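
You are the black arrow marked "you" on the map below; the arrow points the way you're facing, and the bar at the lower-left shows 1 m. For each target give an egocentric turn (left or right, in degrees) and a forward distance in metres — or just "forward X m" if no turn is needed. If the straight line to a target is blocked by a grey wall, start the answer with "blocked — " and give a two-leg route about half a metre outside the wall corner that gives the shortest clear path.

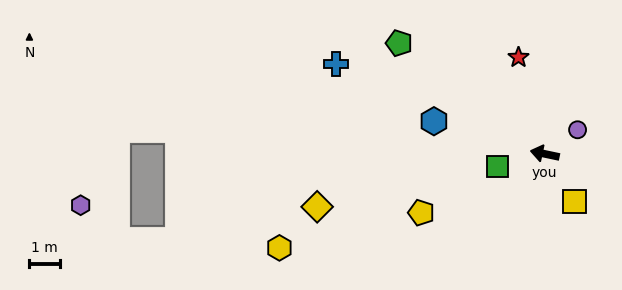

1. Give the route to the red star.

turn right 63°, forward 3.3 m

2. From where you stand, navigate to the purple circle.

turn right 132°, forward 1.3 m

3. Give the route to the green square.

turn left 27°, forward 1.6 m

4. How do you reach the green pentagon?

turn right 25°, forward 6.0 m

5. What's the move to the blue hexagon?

turn right 5°, forward 3.8 m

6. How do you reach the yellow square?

turn left 134°, forward 1.9 m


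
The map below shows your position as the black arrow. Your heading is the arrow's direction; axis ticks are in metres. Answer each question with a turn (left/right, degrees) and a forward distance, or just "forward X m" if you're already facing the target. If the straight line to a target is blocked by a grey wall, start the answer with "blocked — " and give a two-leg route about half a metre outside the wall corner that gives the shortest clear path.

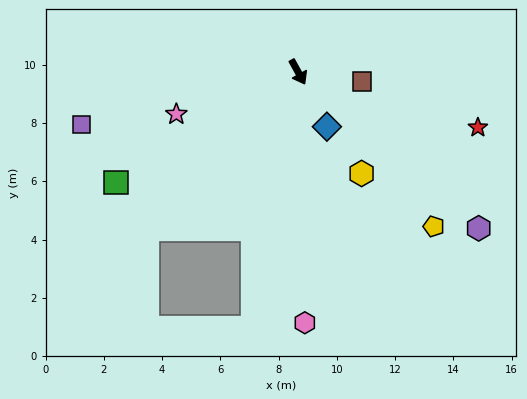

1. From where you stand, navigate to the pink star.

turn right 100°, forward 4.4 m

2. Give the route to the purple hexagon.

turn left 20°, forward 8.2 m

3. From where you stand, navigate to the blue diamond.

forward 2.1 m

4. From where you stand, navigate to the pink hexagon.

turn right 27°, forward 8.6 m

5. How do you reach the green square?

turn right 88°, forward 7.3 m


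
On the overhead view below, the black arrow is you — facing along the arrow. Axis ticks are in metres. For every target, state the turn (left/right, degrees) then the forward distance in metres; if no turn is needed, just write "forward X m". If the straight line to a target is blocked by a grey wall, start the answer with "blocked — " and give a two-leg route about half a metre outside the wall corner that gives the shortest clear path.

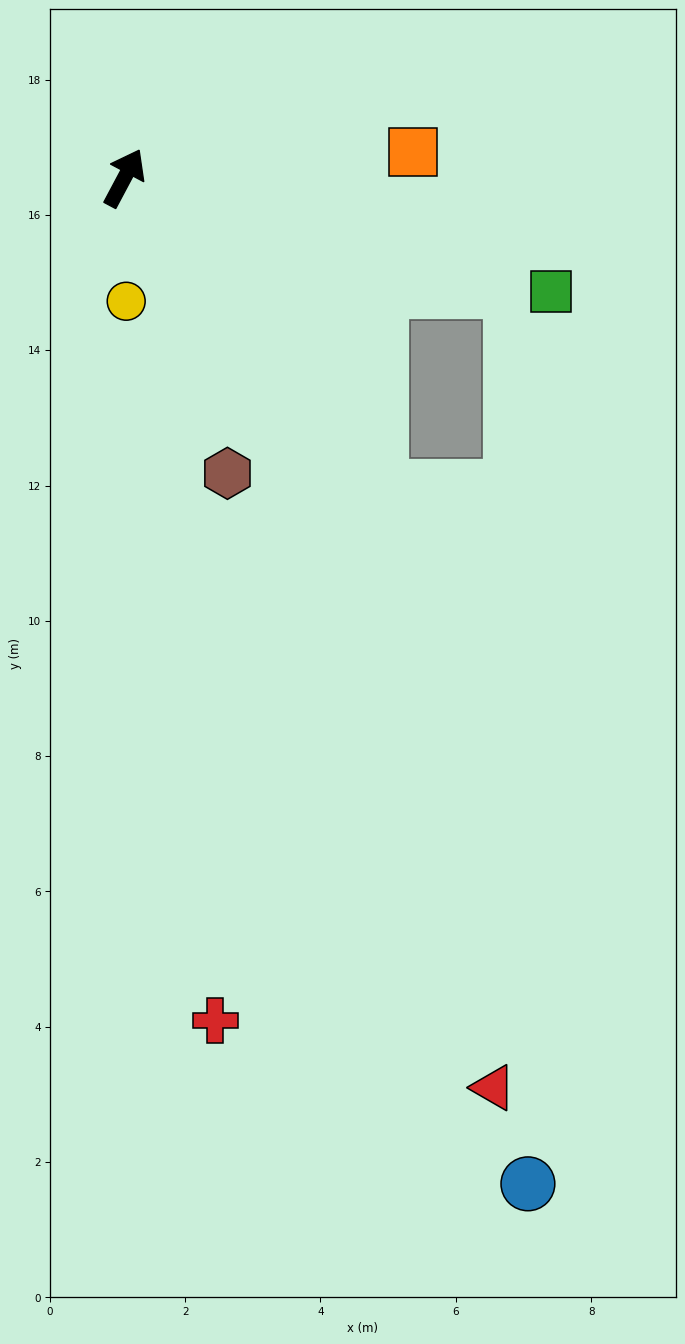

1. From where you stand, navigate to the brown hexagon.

turn right 133°, forward 4.6 m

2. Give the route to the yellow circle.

turn right 151°, forward 1.8 m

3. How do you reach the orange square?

turn right 57°, forward 4.3 m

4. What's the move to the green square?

turn right 77°, forward 6.5 m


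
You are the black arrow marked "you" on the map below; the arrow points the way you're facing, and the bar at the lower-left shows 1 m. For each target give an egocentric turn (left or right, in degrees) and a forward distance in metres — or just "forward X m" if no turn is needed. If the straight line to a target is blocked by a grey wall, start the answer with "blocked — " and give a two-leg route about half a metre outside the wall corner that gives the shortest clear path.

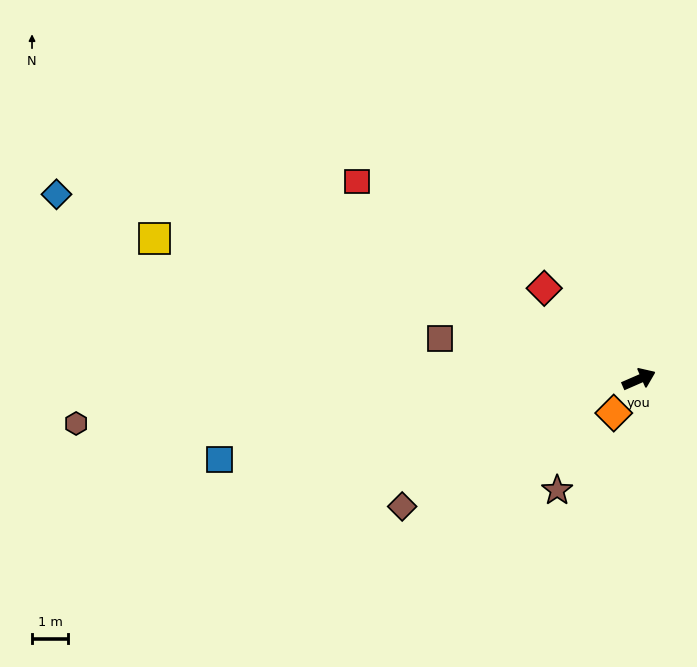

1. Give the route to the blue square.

turn left 167°, forward 11.8 m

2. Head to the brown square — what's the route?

turn left 145°, forward 5.6 m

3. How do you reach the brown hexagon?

turn left 161°, forward 15.6 m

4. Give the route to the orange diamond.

turn right 150°, forward 1.2 m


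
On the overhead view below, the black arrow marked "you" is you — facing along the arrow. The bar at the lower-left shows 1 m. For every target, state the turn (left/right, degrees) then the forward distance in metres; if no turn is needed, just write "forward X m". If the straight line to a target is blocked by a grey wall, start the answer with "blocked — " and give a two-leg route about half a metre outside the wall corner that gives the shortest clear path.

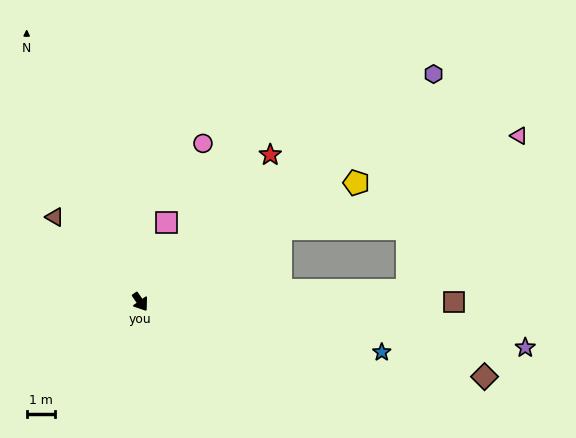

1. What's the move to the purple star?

turn left 48°, forward 13.9 m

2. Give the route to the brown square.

turn left 55°, forward 11.2 m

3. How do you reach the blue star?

turn left 43°, forward 8.8 m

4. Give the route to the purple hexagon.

turn left 93°, forward 13.3 m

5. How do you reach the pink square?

turn left 127°, forward 3.0 m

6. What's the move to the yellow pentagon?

turn left 84°, forward 8.8 m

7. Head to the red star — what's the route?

turn left 104°, forward 7.0 m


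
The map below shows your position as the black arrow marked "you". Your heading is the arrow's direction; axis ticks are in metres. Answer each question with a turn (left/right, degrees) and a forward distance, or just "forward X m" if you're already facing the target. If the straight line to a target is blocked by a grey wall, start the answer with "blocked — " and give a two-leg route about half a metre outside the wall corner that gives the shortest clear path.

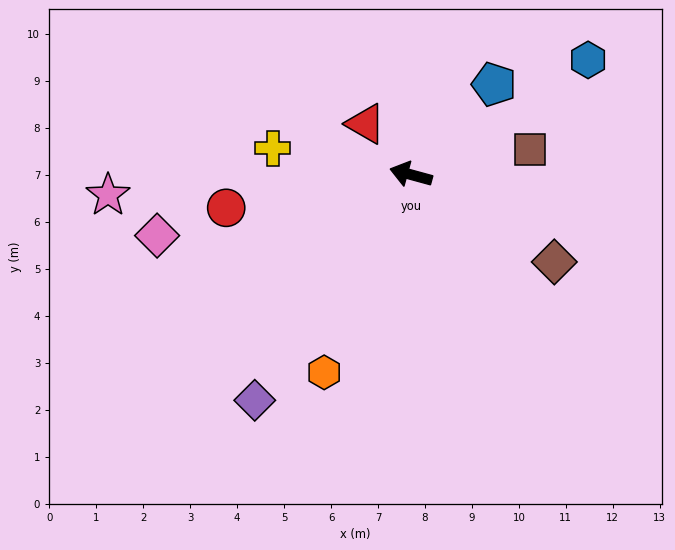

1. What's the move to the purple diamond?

turn left 71°, forward 5.8 m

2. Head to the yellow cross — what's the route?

turn left 5°, forward 3.0 m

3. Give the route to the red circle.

turn left 25°, forward 4.0 m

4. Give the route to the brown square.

turn right 153°, forward 2.6 m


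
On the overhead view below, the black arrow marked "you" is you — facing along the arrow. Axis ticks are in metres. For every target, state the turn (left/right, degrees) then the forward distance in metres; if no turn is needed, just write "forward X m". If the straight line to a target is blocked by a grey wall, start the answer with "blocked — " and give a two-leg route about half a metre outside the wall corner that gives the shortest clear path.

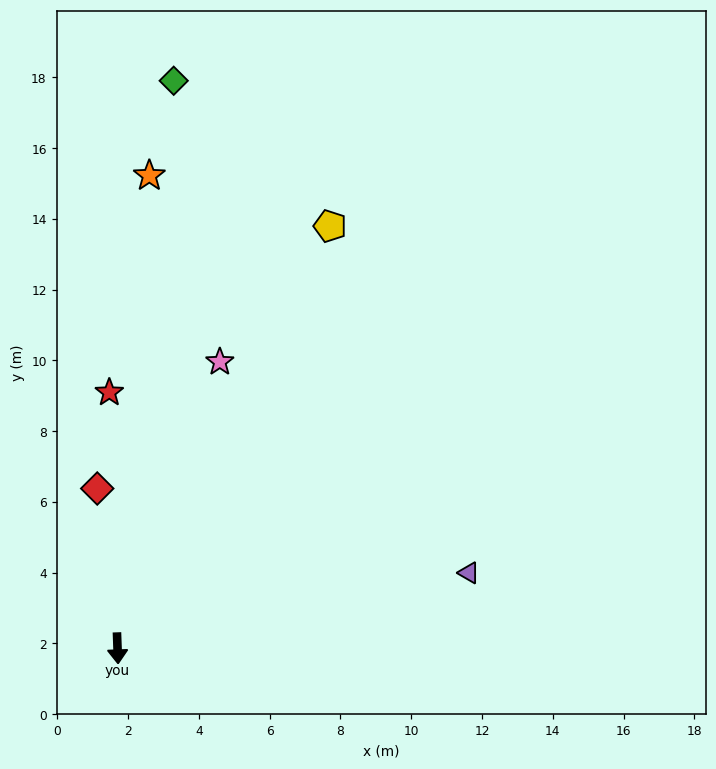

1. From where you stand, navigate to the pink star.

turn left 158°, forward 8.6 m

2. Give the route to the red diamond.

turn right 175°, forward 4.6 m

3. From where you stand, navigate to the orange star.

turn left 174°, forward 13.4 m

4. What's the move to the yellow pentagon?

turn left 151°, forward 13.4 m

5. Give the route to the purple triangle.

turn left 100°, forward 10.2 m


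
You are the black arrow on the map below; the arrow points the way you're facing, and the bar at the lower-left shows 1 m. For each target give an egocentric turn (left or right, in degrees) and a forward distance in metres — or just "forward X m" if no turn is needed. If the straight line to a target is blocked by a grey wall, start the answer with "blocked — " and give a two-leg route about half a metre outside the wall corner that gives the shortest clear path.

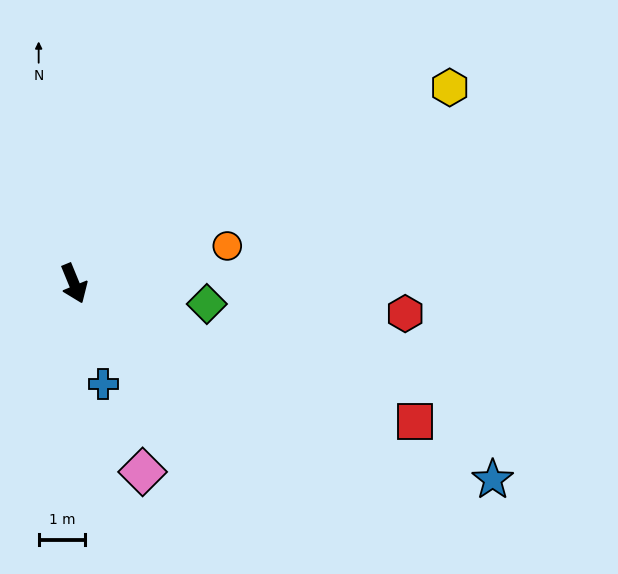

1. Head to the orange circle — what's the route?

turn left 81°, forward 3.4 m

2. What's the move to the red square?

turn left 46°, forward 8.0 m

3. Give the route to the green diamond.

turn left 59°, forward 2.9 m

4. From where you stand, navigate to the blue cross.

turn right 6°, forward 2.3 m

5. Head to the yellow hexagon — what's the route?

turn left 95°, forward 9.2 m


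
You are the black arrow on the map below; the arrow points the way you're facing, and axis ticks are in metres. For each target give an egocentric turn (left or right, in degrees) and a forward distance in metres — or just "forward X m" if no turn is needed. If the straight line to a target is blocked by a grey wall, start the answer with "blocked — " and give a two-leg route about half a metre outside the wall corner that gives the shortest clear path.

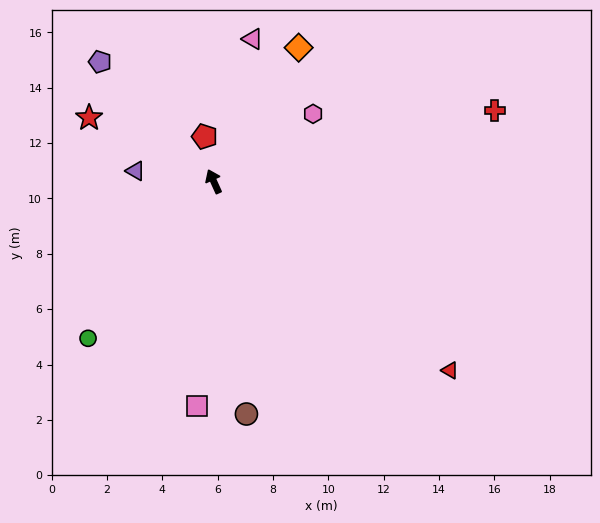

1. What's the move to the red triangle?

turn right 153°, forward 10.9 m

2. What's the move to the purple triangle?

turn left 58°, forward 2.8 m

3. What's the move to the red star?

turn left 39°, forward 5.1 m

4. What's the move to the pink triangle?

turn right 40°, forward 5.3 m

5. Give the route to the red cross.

turn right 100°, forward 10.5 m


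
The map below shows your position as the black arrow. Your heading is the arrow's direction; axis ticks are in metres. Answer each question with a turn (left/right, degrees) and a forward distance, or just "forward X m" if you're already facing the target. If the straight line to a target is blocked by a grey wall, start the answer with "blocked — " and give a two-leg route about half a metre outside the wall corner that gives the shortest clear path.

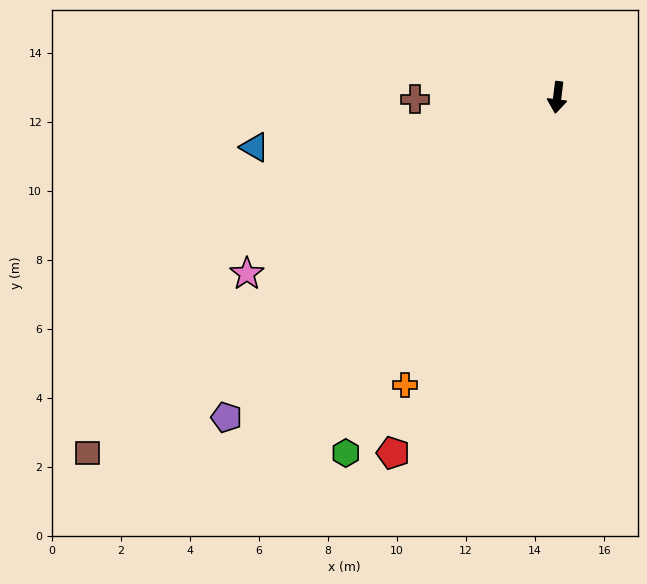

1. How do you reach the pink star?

turn right 53°, forward 10.3 m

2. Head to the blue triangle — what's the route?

turn right 74°, forward 8.9 m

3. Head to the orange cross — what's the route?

turn right 21°, forward 9.4 m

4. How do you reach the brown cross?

turn right 82°, forward 4.1 m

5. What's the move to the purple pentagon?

turn right 39°, forward 13.3 m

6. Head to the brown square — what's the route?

turn right 46°, forward 17.1 m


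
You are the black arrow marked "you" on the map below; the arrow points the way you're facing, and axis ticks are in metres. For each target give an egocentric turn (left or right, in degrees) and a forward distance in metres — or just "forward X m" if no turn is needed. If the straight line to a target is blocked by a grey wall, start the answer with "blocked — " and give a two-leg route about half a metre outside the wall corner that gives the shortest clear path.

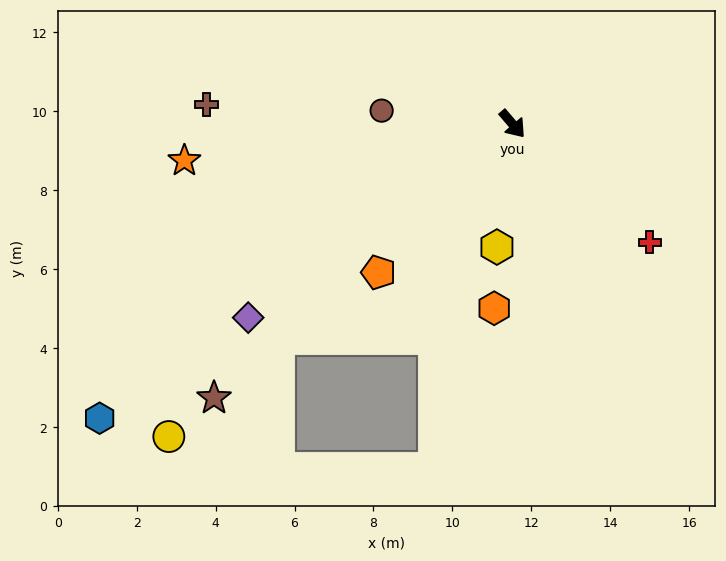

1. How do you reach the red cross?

turn left 9°, forward 4.6 m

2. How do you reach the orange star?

turn right 124°, forward 8.4 m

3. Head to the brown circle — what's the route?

turn right 136°, forward 3.3 m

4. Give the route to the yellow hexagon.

turn right 48°, forward 3.1 m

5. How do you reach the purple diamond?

turn right 94°, forward 8.3 m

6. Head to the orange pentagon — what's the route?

turn right 83°, forward 5.1 m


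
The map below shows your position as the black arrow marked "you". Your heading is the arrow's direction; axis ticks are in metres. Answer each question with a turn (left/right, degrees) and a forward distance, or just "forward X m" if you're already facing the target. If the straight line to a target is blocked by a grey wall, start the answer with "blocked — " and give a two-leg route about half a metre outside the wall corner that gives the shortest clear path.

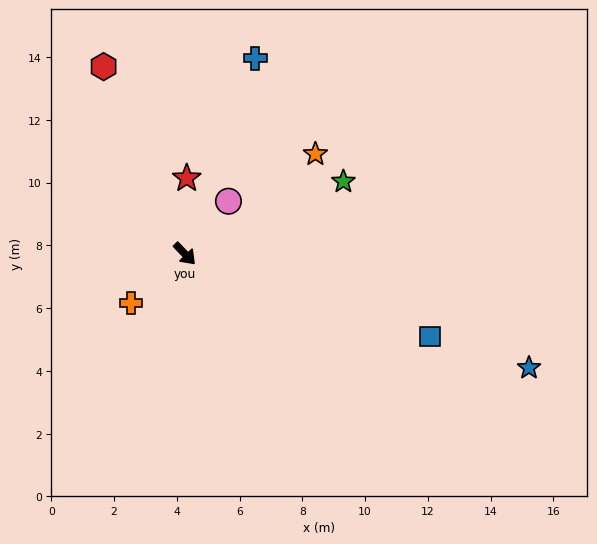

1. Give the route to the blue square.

turn left 28°, forward 8.2 m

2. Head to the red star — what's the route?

turn left 135°, forward 2.4 m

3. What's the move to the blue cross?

turn left 116°, forward 6.6 m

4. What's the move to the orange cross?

turn right 92°, forward 2.3 m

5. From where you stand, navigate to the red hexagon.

turn left 160°, forward 6.5 m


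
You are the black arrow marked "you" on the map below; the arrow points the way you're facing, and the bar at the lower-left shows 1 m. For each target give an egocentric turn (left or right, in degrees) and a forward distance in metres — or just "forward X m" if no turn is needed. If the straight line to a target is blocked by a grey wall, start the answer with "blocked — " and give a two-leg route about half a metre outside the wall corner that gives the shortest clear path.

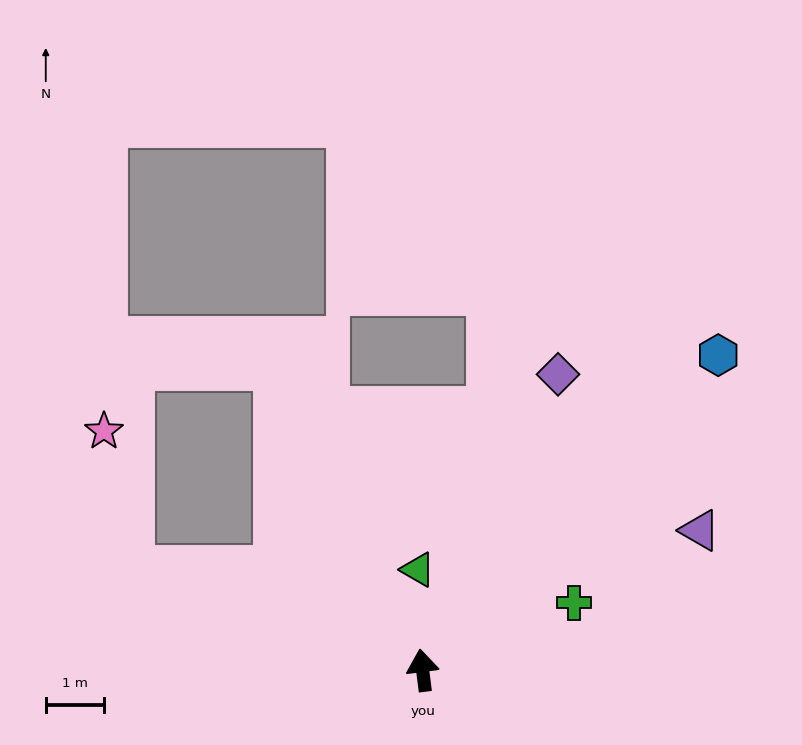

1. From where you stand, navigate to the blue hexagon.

turn right 50°, forward 7.4 m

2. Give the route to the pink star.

blocked — turn left 64°, forward 5.3 m, then turn right 61°, forward 2.4 m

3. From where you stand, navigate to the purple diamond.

turn right 32°, forward 5.6 m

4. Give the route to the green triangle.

turn right 5°, forward 1.7 m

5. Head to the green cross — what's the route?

turn right 73°, forward 2.8 m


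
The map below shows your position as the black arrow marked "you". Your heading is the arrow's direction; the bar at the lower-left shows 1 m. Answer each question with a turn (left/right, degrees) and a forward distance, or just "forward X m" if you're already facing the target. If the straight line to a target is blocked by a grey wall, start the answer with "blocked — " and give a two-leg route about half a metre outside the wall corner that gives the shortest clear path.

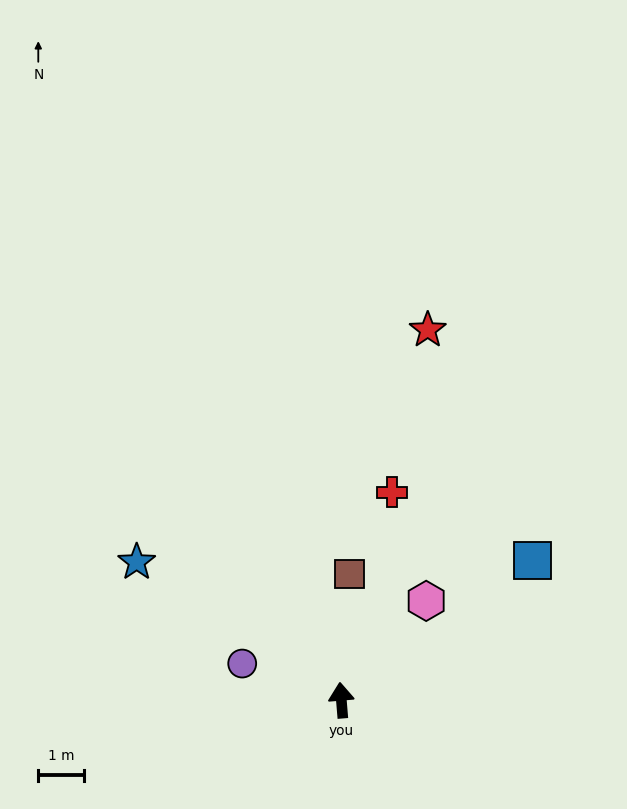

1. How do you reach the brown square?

turn right 8°, forward 2.8 m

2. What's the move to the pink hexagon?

turn right 45°, forward 2.9 m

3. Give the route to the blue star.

turn left 51°, forward 5.4 m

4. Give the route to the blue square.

turn right 59°, forward 5.2 m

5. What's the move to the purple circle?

turn left 65°, forward 2.3 m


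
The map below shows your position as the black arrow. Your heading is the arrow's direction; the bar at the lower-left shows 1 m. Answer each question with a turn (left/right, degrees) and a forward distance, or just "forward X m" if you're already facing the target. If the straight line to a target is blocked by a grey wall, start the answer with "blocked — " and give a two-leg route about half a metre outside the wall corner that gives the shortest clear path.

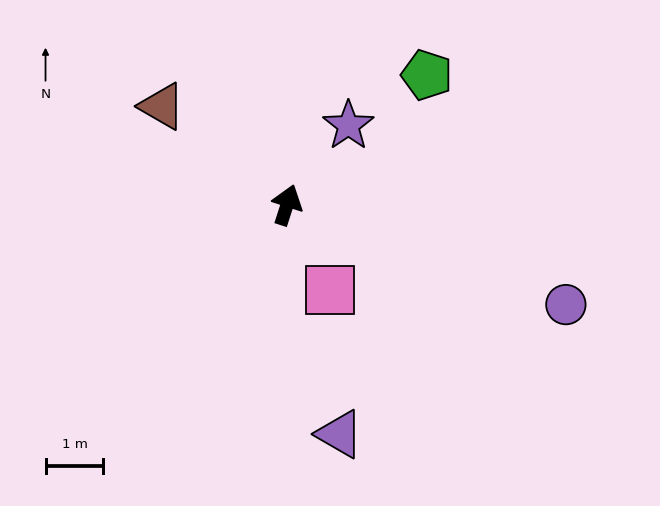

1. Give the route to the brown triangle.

turn left 70°, forward 2.7 m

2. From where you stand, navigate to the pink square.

turn right 135°, forward 1.6 m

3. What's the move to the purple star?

turn right 20°, forward 1.7 m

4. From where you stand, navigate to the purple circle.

turn right 92°, forward 5.1 m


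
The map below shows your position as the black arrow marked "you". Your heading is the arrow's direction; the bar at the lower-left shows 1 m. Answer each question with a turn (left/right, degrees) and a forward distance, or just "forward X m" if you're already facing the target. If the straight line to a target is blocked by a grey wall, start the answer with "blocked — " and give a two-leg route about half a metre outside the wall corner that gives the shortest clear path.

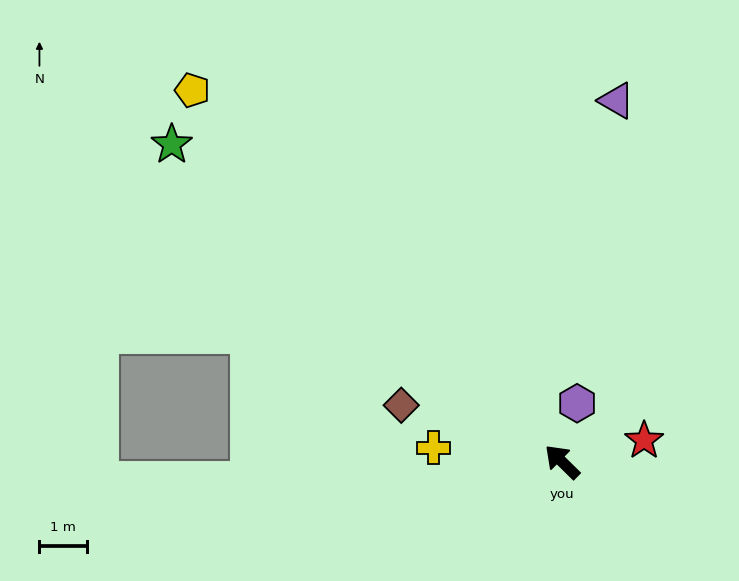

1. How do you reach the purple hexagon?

turn right 60°, forward 1.3 m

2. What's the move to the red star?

turn right 121°, forward 1.8 m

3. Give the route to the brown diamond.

turn left 25°, forward 3.6 m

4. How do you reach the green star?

turn left 5°, forward 10.5 m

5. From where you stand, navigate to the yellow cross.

turn left 38°, forward 2.7 m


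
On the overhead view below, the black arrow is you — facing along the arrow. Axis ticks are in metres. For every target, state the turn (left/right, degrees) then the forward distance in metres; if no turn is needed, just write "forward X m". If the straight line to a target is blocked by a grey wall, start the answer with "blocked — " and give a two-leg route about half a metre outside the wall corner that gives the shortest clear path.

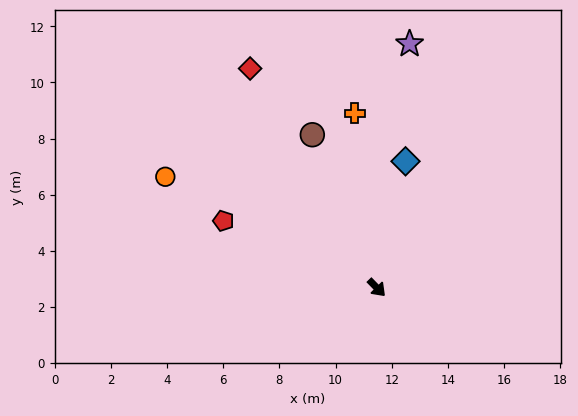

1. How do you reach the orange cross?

turn left 143°, forward 6.3 m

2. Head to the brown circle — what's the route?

turn left 159°, forward 5.9 m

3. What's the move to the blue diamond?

turn left 123°, forward 4.6 m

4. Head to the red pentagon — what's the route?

turn right 158°, forward 6.0 m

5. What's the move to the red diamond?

turn left 166°, forward 9.0 m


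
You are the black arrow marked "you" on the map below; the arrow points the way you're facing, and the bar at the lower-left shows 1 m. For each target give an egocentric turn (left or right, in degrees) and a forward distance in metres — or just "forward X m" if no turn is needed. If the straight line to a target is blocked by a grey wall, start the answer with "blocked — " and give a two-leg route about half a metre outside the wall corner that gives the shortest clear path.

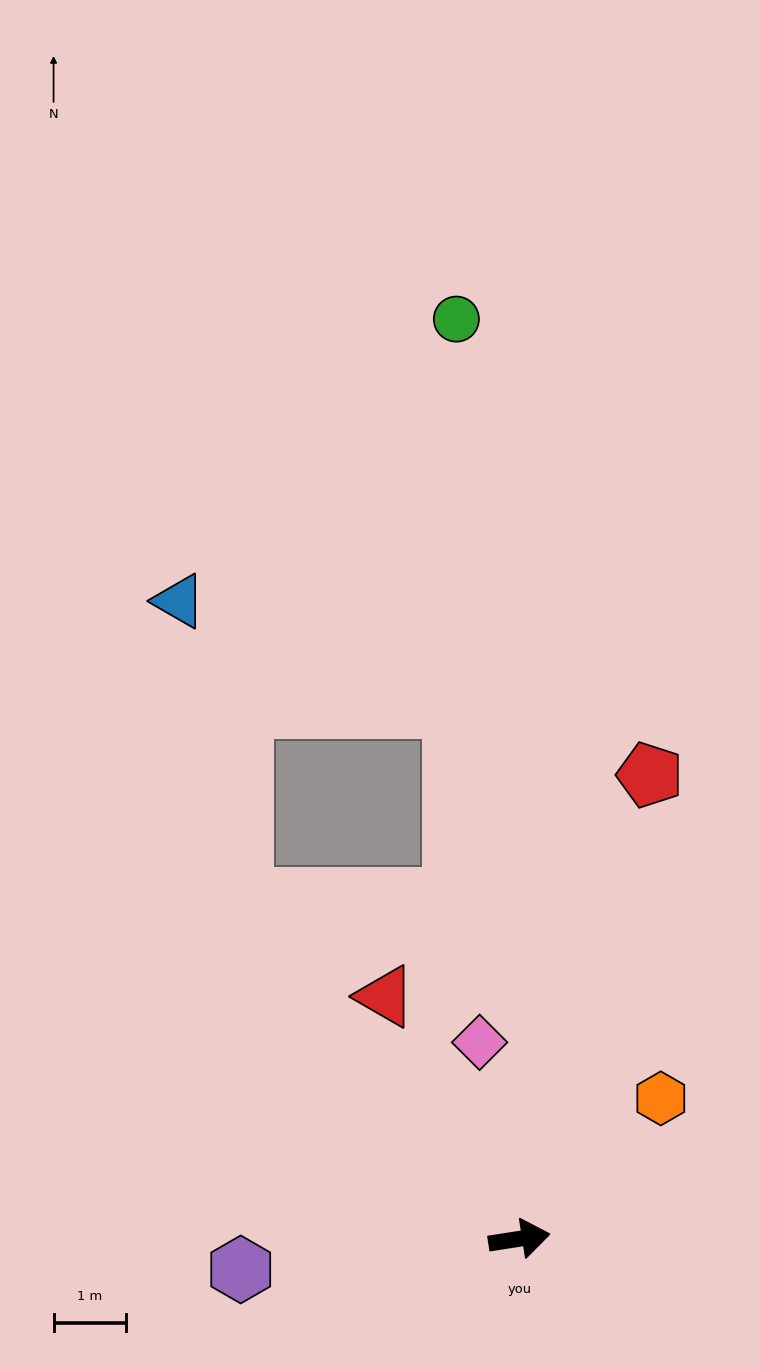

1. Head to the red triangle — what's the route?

turn left 110°, forward 3.8 m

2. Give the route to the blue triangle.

blocked — turn left 120°, forward 6.1 m, then turn right 27°, forward 4.2 m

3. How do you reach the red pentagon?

turn left 65°, forward 6.7 m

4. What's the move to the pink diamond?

turn left 93°, forward 2.8 m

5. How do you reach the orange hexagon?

turn left 36°, forward 2.8 m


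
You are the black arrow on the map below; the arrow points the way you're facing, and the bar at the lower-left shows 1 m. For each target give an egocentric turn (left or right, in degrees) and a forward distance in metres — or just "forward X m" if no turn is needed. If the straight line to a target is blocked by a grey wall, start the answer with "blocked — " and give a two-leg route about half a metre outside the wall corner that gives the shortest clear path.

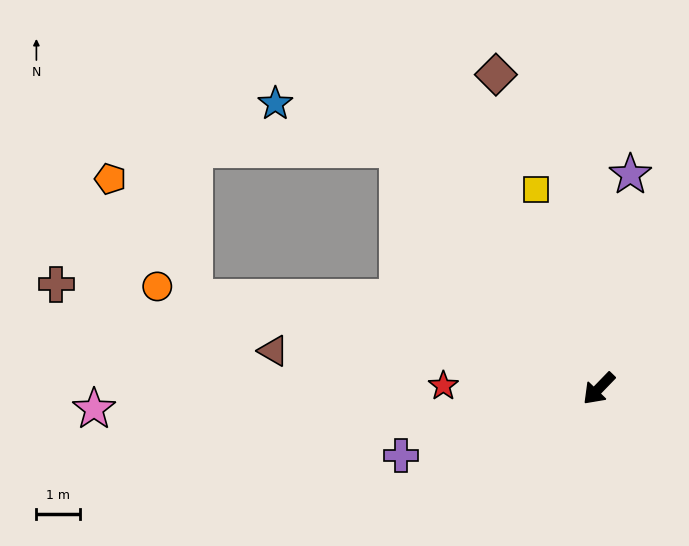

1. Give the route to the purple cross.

turn right 27°, forward 4.7 m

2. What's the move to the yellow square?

turn right 118°, forward 4.7 m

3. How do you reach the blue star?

blocked — turn right 96°, forward 7.1 m, then turn left 30°, forward 3.0 m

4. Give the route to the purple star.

turn right 144°, forward 4.9 m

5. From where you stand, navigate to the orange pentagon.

blocked — turn right 59°, forward 9.4 m, then turn right 42°, forward 3.3 m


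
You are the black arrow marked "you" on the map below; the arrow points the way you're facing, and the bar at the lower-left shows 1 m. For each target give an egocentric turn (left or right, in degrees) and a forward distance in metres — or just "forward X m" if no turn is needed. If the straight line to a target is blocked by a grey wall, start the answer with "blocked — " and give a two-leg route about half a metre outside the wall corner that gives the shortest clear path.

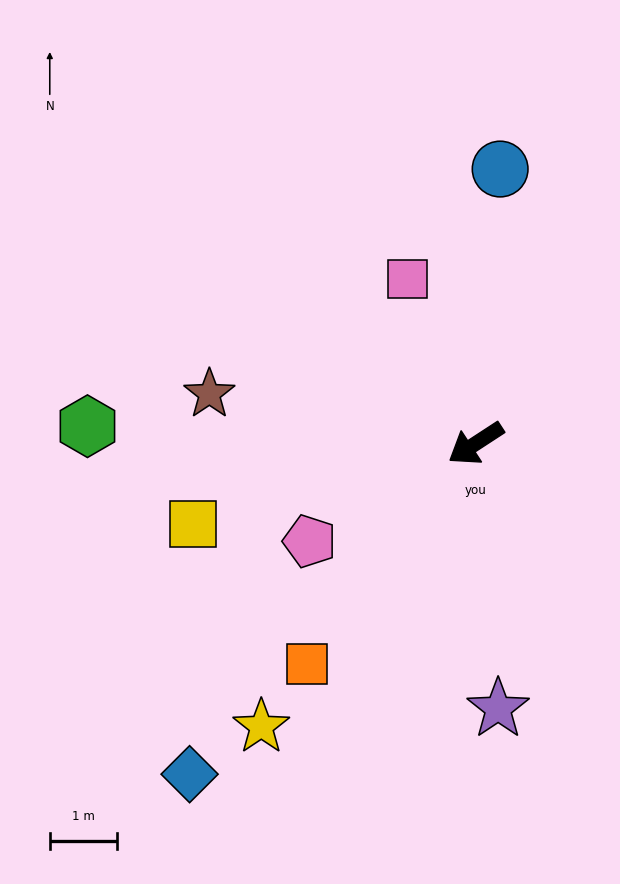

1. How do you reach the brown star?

turn right 44°, forward 4.0 m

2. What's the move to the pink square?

turn right 100°, forward 2.7 m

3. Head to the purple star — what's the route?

turn left 62°, forward 4.0 m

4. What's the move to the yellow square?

turn right 17°, forward 4.4 m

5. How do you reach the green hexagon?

turn right 36°, forward 5.8 m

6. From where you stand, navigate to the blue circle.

turn right 128°, forward 4.1 m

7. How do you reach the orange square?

turn left 19°, forward 4.1 m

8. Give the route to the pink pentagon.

turn right 3°, forward 2.9 m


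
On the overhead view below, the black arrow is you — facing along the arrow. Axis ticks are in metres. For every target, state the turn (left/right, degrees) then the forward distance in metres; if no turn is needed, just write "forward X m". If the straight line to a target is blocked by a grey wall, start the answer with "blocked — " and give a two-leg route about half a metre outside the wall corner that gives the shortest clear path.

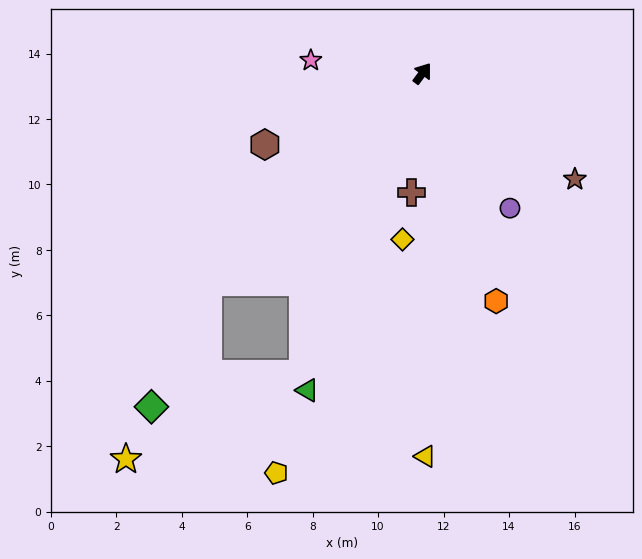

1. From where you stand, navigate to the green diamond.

blocked — turn left 171°, forward 9.1 m, then turn left 21°, forward 4.2 m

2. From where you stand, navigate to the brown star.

turn right 88°, forward 5.7 m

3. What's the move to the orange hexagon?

turn right 126°, forward 7.3 m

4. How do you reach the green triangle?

turn right 163°, forward 10.3 m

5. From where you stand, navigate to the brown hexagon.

turn left 151°, forward 5.3 m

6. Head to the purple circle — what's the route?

turn right 110°, forward 4.9 m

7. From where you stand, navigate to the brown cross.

turn right 149°, forward 3.7 m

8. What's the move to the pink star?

turn left 120°, forward 3.4 m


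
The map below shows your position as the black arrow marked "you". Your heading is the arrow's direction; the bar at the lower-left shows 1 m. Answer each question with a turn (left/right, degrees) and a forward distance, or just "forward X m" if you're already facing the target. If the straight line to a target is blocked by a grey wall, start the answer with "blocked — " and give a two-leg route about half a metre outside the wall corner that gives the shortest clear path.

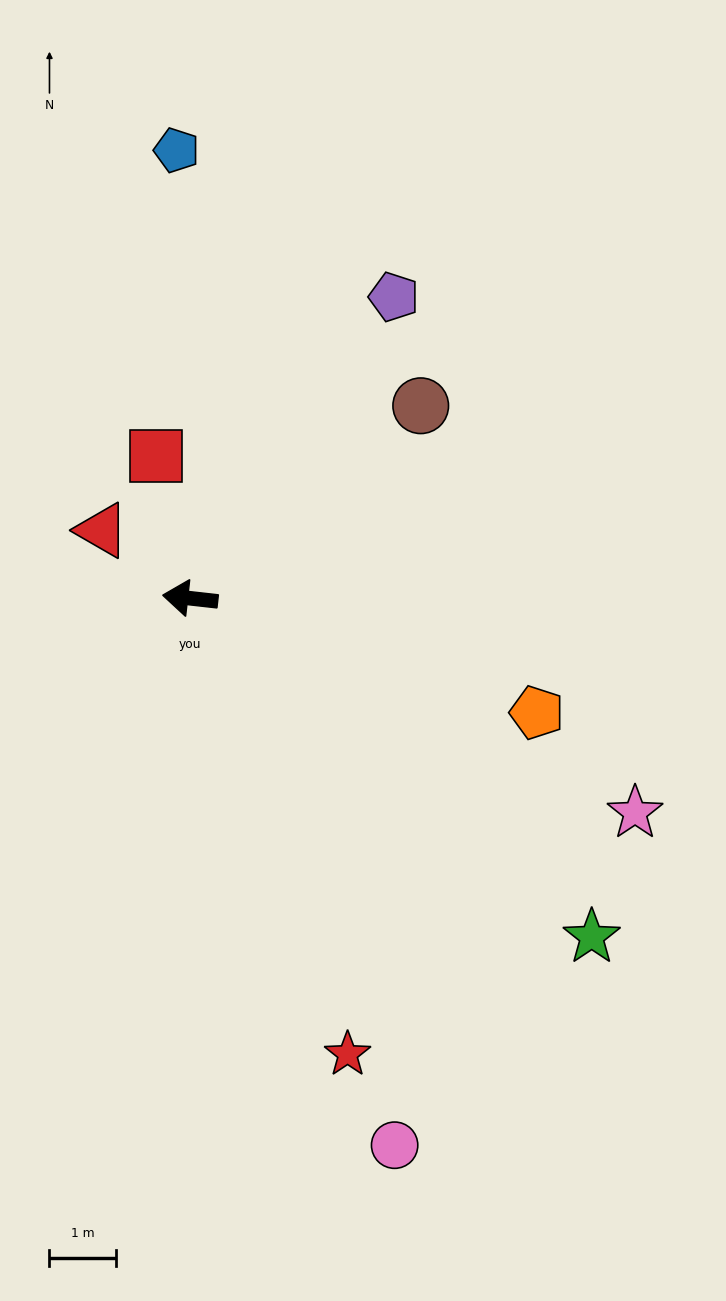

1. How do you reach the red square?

turn right 70°, forward 2.2 m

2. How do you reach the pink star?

turn left 161°, forward 7.5 m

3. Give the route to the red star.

turn left 115°, forward 7.3 m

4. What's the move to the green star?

turn left 146°, forward 7.9 m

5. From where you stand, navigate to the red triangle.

turn right 31°, forward 1.7 m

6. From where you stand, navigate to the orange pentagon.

turn left 168°, forward 5.5 m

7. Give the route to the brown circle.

turn right 134°, forward 4.5 m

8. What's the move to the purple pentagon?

turn right 118°, forward 5.5 m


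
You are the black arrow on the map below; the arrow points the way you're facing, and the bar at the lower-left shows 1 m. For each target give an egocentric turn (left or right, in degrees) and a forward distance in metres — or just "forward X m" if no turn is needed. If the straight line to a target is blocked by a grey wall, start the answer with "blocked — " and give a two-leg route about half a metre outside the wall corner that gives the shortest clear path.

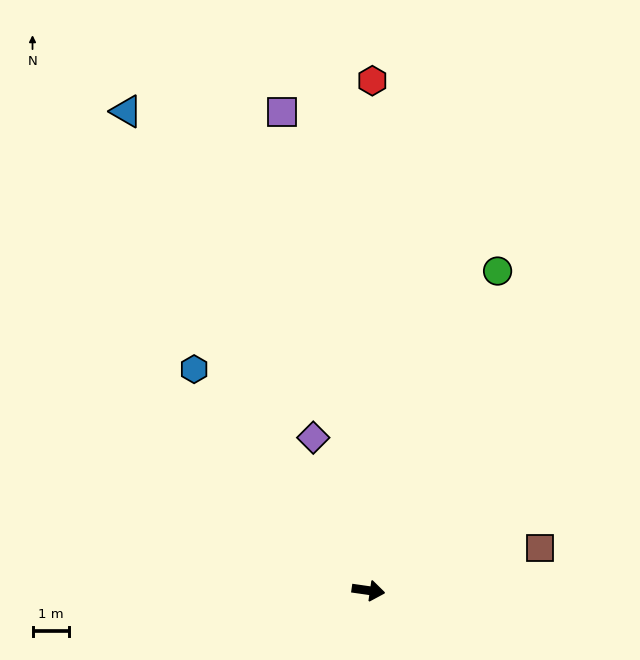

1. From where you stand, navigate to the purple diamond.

turn left 118°, forward 4.5 m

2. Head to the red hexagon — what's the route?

turn left 98°, forward 14.0 m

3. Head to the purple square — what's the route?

turn left 108°, forward 13.3 m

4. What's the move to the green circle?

turn left 76°, forward 9.4 m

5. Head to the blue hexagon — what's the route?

turn left 136°, forward 7.7 m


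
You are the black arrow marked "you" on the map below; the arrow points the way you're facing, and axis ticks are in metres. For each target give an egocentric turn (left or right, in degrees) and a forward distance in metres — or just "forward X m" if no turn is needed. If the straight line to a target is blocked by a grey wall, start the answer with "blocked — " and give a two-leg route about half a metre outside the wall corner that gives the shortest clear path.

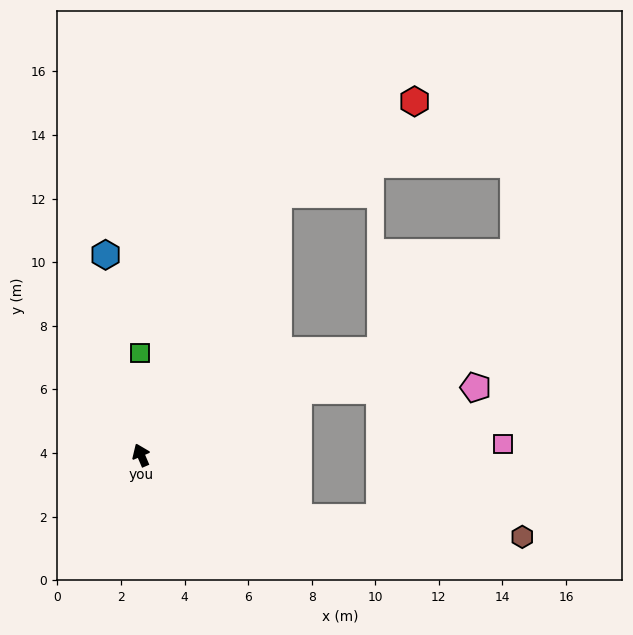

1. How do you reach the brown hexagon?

blocked — turn right 135°, forward 5.3 m, then turn left 17°, forward 7.1 m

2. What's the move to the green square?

turn right 23°, forward 3.2 m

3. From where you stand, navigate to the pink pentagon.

blocked — turn right 91°, forward 5.4 m, then turn right 21°, forward 5.6 m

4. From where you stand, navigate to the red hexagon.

blocked — turn right 51°, forward 9.2 m, then turn right 28°, forward 5.2 m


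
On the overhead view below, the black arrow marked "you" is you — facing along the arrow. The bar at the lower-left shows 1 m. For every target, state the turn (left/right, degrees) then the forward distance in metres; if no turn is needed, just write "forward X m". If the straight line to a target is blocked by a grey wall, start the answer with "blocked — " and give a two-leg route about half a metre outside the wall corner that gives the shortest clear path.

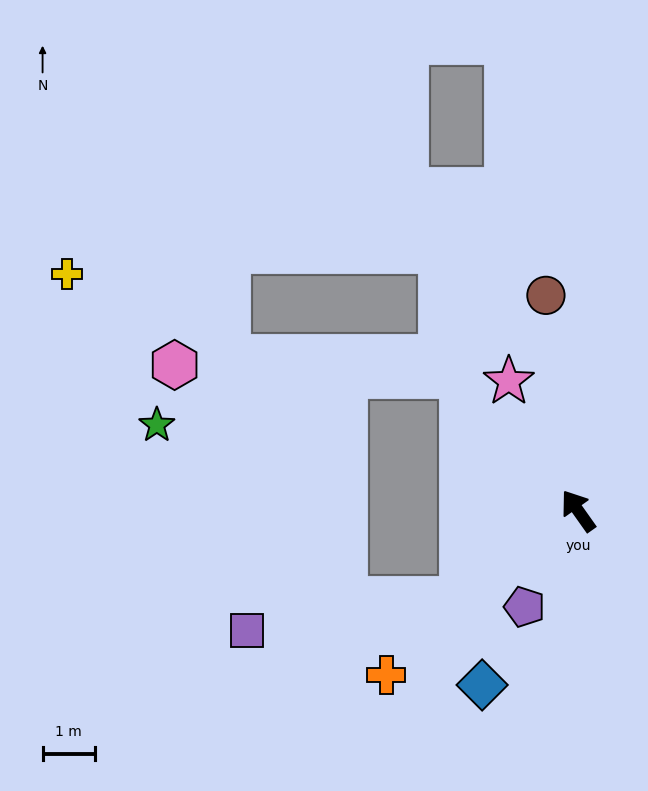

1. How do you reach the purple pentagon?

turn left 116°, forward 2.1 m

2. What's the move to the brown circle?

turn right 27°, forward 4.2 m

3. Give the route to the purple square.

blocked — turn left 92°, forward 2.8 m, then turn right 29°, forward 4.1 m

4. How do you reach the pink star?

turn right 7°, forward 2.8 m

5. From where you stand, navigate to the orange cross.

turn left 95°, forward 4.8 m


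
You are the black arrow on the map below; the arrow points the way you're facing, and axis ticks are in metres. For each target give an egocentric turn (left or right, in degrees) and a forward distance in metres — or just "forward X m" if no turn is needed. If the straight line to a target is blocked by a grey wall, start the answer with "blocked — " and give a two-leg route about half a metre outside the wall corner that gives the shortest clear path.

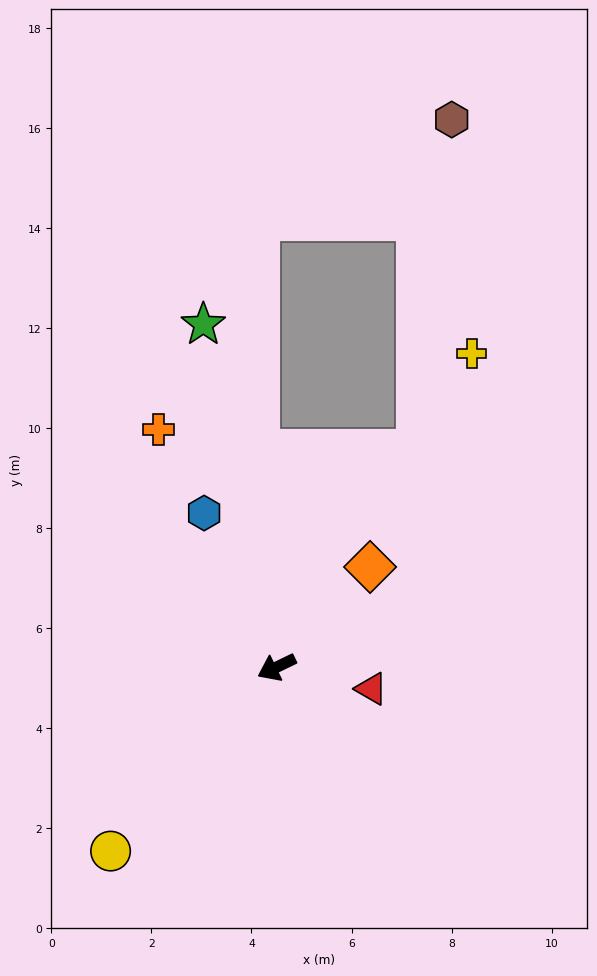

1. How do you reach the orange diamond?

turn right 159°, forward 2.7 m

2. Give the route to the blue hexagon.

turn right 91°, forward 3.4 m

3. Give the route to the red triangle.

turn left 141°, forward 1.9 m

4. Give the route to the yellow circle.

turn left 22°, forward 5.0 m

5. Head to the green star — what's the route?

turn right 104°, forward 7.0 m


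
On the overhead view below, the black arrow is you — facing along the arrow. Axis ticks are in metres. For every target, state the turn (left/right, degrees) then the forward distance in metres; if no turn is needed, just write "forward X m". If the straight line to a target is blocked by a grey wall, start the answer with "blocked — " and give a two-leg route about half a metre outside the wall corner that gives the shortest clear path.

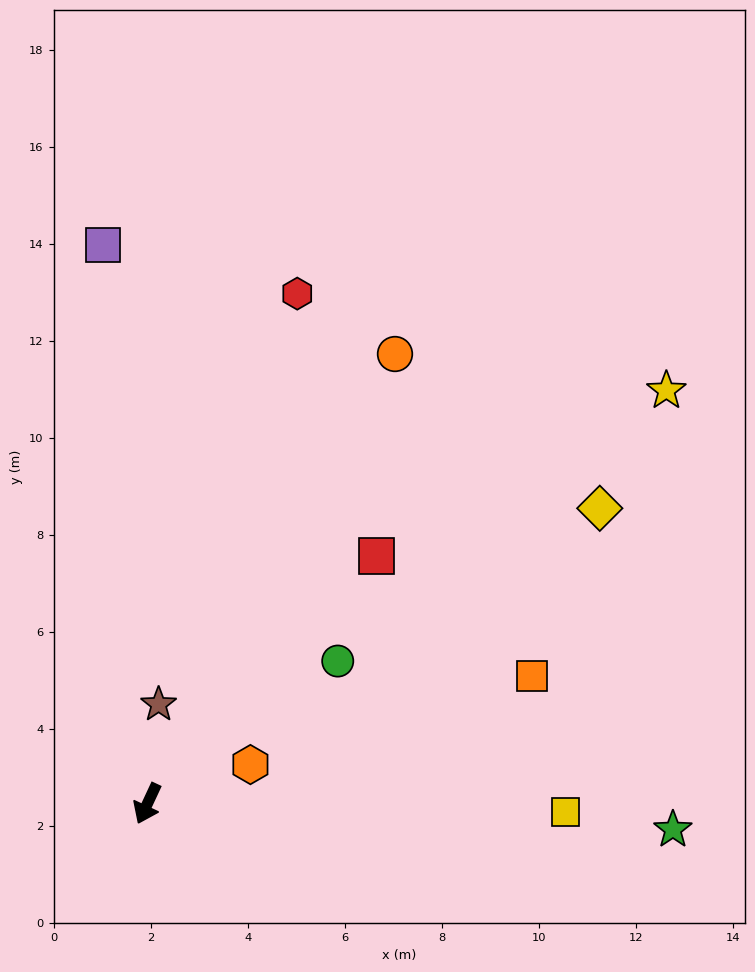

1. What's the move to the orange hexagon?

turn left 136°, forward 2.3 m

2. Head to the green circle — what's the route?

turn left 152°, forward 4.9 m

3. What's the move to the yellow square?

turn left 114°, forward 8.6 m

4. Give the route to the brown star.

turn right 161°, forward 2.1 m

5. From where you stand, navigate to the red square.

turn left 162°, forward 7.0 m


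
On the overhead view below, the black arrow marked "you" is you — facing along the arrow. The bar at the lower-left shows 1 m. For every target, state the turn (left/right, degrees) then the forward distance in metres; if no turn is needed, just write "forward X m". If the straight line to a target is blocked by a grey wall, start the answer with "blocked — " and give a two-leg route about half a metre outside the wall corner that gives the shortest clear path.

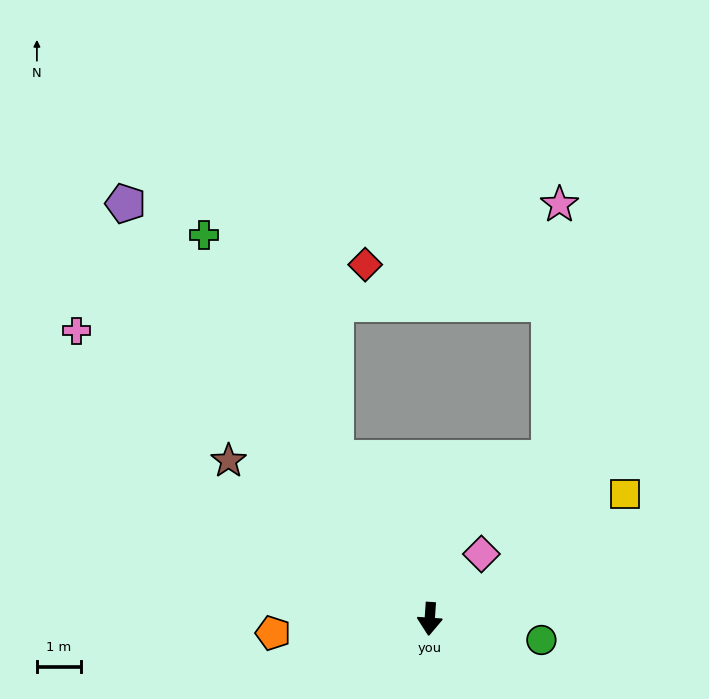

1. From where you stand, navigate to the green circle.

turn left 83°, forward 2.6 m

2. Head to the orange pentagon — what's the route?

turn right 81°, forward 3.6 m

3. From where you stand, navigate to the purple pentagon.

turn right 140°, forward 11.7 m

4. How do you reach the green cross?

turn right 146°, forward 10.1 m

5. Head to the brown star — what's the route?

turn right 124°, forward 5.8 m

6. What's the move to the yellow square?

turn left 126°, forward 5.3 m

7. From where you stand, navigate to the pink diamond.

turn left 145°, forward 1.9 m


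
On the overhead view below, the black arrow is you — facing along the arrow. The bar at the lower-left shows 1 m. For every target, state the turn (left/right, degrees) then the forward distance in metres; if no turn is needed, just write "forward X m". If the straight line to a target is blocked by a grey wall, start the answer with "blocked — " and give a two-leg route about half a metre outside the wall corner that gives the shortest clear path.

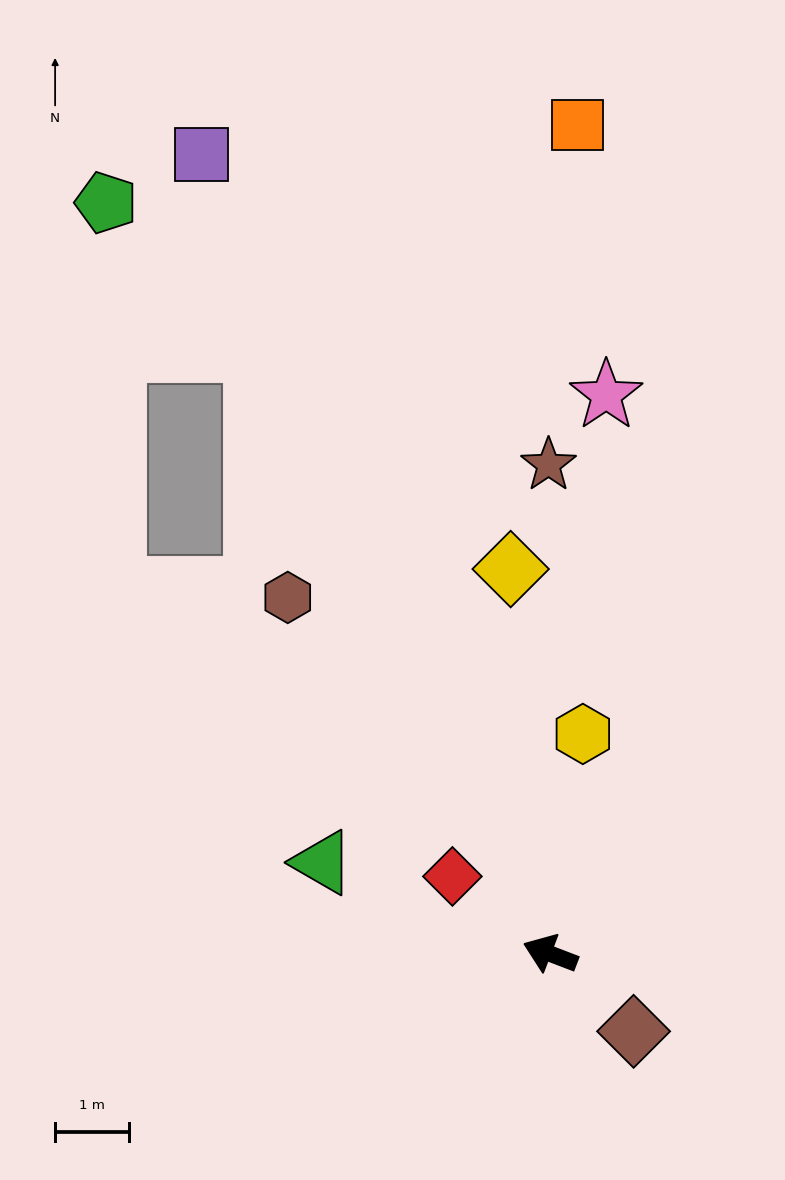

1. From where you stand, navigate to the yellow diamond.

turn right 63°, forward 5.2 m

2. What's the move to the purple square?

turn right 45°, forward 11.8 m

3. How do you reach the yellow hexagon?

turn right 77°, forward 3.0 m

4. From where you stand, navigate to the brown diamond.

turn left 158°, forward 1.5 m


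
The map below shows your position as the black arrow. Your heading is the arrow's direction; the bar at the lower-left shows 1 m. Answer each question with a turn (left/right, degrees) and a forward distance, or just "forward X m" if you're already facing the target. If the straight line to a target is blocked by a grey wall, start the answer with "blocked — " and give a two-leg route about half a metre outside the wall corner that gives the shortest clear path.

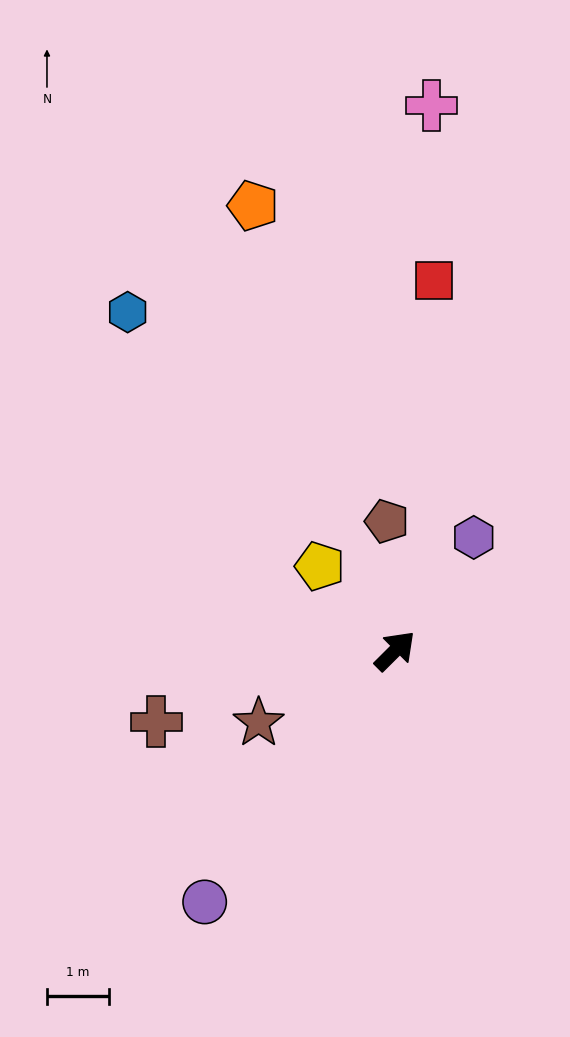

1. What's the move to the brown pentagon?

turn left 49°, forward 2.1 m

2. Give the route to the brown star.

turn left 163°, forward 2.5 m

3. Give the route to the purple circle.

turn right 172°, forward 5.1 m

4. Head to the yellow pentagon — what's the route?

turn left 87°, forward 1.8 m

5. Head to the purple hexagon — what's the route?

turn left 10°, forward 2.2 m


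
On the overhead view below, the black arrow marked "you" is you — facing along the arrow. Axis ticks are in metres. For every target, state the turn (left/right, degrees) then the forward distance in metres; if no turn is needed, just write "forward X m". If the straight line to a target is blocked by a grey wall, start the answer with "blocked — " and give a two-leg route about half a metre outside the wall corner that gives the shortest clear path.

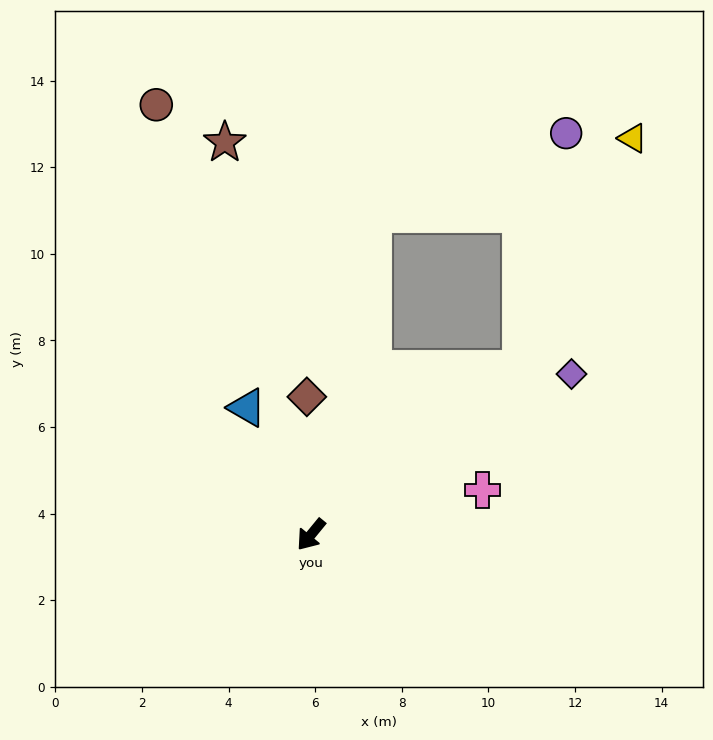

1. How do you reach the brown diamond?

turn right 139°, forward 3.2 m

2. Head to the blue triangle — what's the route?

turn right 114°, forward 3.3 m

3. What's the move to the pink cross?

turn left 144°, forward 4.1 m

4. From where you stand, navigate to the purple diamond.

turn left 161°, forward 7.1 m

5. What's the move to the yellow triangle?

blocked — turn left 168°, forward 6.2 m, then turn left 25°, forward 5.9 m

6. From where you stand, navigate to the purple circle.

blocked — turn left 168°, forward 6.2 m, then turn left 40°, forward 5.5 m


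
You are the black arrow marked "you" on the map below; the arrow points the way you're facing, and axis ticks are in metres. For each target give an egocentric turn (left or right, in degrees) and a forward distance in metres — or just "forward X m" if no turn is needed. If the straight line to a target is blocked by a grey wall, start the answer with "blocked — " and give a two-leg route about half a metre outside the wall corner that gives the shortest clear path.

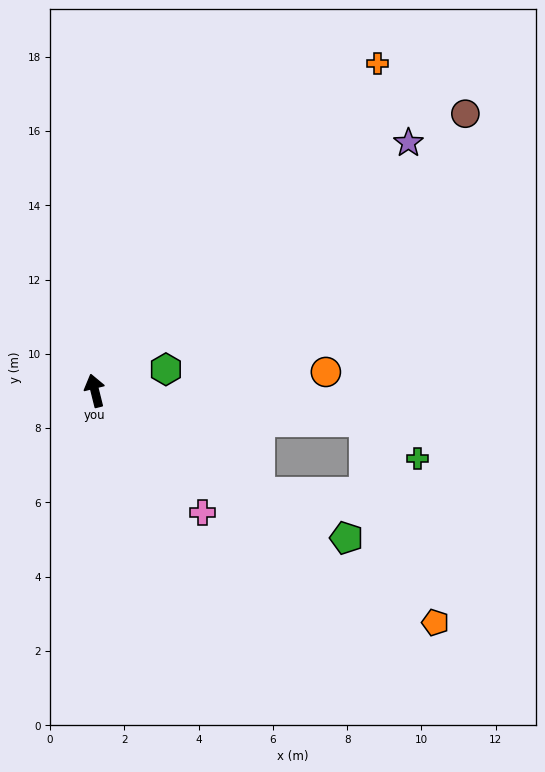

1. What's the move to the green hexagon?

turn right 87°, forward 2.0 m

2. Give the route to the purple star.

turn right 66°, forward 10.8 m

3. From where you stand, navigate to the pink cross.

turn right 152°, forward 4.4 m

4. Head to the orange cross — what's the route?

turn right 55°, forward 11.6 m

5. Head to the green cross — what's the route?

blocked — turn right 110°, forward 7.3 m, then turn right 29°, forward 1.7 m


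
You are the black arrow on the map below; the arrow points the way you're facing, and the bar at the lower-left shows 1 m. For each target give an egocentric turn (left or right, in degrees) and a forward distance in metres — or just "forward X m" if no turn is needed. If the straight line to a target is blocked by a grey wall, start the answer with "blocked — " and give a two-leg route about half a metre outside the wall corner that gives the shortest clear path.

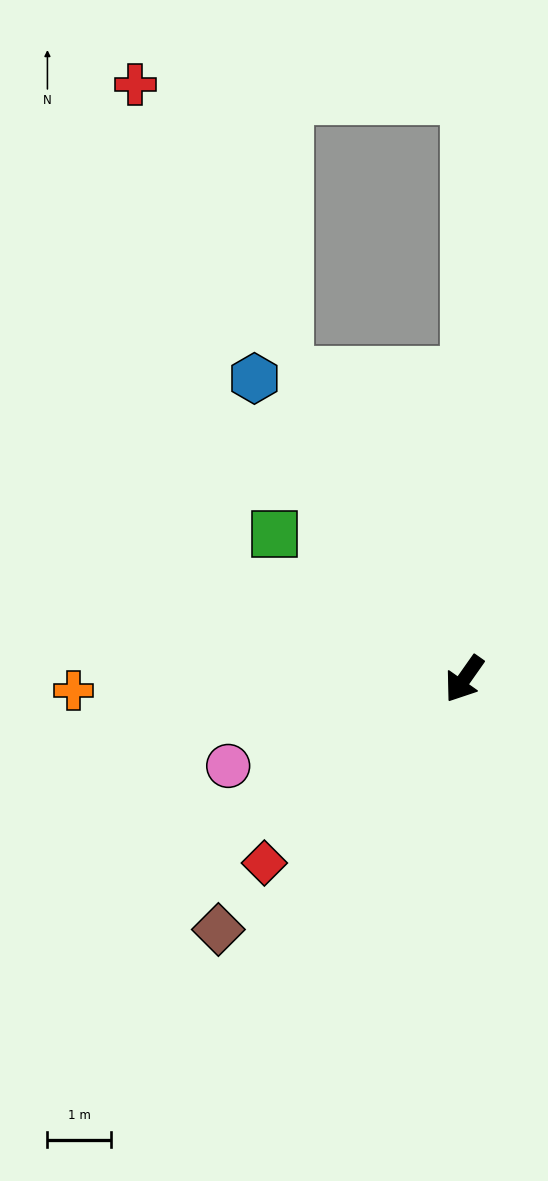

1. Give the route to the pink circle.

turn right 35°, forward 4.0 m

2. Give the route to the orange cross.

turn right 53°, forward 6.2 m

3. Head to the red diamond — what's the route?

turn right 12°, forward 4.3 m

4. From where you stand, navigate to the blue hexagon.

turn right 110°, forward 5.8 m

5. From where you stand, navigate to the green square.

turn right 92°, forward 3.8 m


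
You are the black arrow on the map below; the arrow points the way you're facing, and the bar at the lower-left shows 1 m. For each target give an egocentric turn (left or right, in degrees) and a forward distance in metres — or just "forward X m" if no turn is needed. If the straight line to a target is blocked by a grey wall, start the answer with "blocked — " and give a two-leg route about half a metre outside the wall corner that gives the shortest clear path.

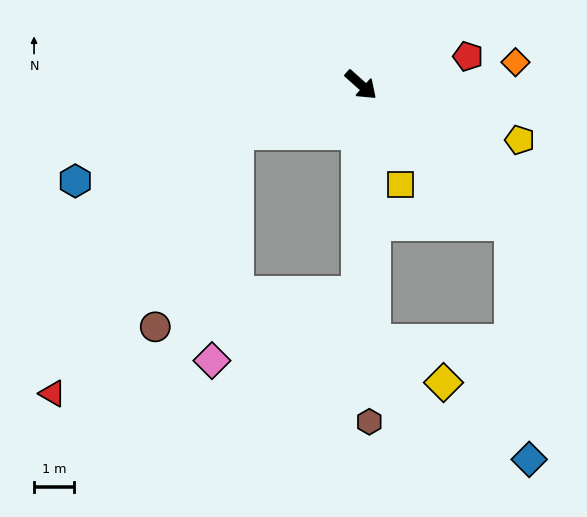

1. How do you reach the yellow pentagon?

turn left 23°, forward 4.2 m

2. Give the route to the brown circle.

blocked — turn right 117°, forward 3.3 m, then turn left 46°, forward 5.3 m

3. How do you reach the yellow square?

turn right 27°, forward 2.7 m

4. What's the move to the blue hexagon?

turn right 120°, forward 7.6 m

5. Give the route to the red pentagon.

turn left 57°, forward 2.8 m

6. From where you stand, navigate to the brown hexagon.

turn right 47°, forward 8.5 m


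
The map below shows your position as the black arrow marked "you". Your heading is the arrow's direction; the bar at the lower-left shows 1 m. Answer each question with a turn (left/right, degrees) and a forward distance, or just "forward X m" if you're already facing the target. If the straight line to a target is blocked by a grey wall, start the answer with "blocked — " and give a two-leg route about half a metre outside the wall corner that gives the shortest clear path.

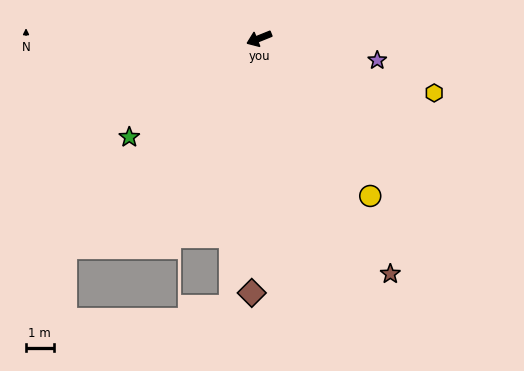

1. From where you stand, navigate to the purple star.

turn left 148°, forward 4.3 m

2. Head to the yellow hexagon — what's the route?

turn left 141°, forward 6.6 m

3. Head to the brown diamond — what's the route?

turn left 66°, forward 9.2 m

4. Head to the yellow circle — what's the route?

turn left 103°, forward 7.0 m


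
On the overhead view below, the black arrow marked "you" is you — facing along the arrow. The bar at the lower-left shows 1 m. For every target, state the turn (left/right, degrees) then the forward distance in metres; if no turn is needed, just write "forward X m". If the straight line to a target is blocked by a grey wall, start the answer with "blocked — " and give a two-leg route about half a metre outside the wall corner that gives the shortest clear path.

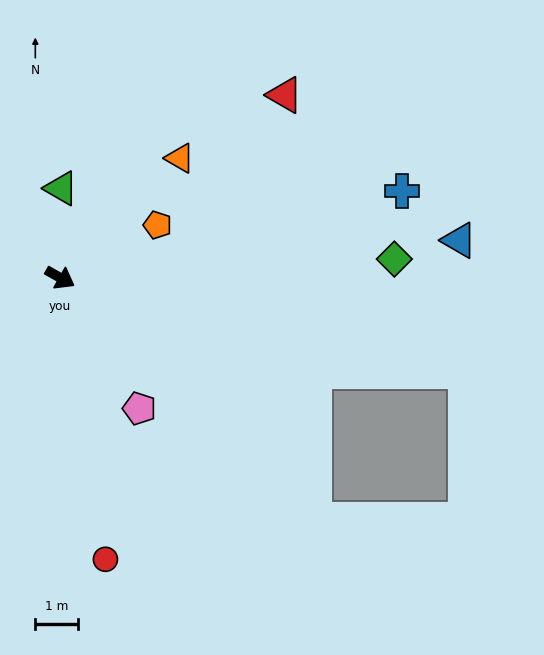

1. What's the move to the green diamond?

turn left 33°, forward 7.8 m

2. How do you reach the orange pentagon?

turn left 58°, forward 2.6 m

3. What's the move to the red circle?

turn right 51°, forward 6.7 m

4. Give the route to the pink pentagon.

turn right 29°, forward 3.6 m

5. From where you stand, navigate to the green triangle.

turn left 119°, forward 2.1 m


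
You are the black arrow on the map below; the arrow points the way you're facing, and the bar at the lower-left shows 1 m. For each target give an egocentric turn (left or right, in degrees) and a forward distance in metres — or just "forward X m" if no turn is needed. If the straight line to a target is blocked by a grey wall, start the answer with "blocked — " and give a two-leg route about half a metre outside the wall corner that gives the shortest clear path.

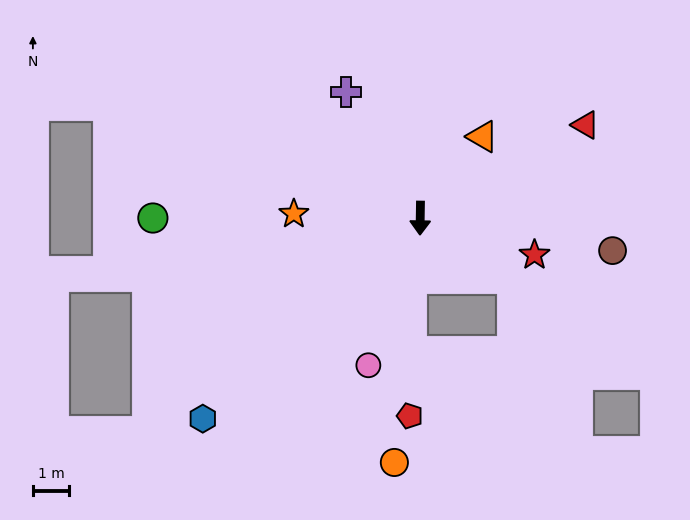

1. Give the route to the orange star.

turn right 91°, forward 3.5 m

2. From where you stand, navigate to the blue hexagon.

turn right 46°, forward 8.1 m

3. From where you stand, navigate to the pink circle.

turn right 19°, forward 4.3 m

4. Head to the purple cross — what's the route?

turn right 149°, forward 4.0 m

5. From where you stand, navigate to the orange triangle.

turn left 144°, forward 2.8 m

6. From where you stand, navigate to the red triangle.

turn left 120°, forward 5.2 m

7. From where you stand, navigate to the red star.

turn left 73°, forward 3.3 m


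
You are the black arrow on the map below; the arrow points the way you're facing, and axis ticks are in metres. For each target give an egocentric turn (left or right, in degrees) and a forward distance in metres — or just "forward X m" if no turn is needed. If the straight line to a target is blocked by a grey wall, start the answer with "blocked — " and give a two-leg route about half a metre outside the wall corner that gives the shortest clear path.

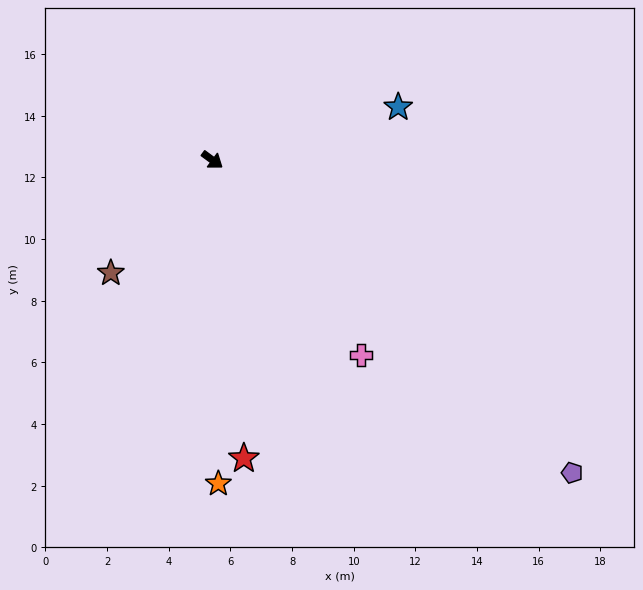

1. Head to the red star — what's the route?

turn right 48°, forward 9.7 m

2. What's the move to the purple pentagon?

turn right 5°, forward 15.5 m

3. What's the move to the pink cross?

turn right 16°, forward 8.0 m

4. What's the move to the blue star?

turn left 52°, forward 6.3 m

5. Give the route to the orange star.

turn right 53°, forward 10.5 m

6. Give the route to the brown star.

turn right 96°, forward 4.9 m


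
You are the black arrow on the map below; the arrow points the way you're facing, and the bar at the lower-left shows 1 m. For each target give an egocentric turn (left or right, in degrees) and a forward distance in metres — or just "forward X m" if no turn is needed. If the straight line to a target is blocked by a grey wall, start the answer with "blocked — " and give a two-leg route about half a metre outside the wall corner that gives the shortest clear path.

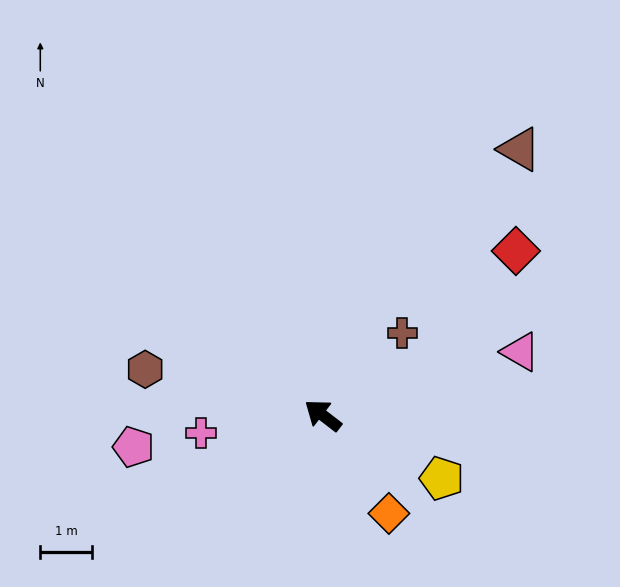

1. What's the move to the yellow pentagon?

turn right 170°, forward 2.6 m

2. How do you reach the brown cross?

turn right 96°, forward 2.2 m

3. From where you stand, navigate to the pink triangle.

turn right 125°, forward 4.0 m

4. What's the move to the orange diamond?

turn left 162°, forward 2.3 m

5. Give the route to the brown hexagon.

turn left 23°, forward 3.6 m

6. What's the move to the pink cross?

turn left 46°, forward 2.4 m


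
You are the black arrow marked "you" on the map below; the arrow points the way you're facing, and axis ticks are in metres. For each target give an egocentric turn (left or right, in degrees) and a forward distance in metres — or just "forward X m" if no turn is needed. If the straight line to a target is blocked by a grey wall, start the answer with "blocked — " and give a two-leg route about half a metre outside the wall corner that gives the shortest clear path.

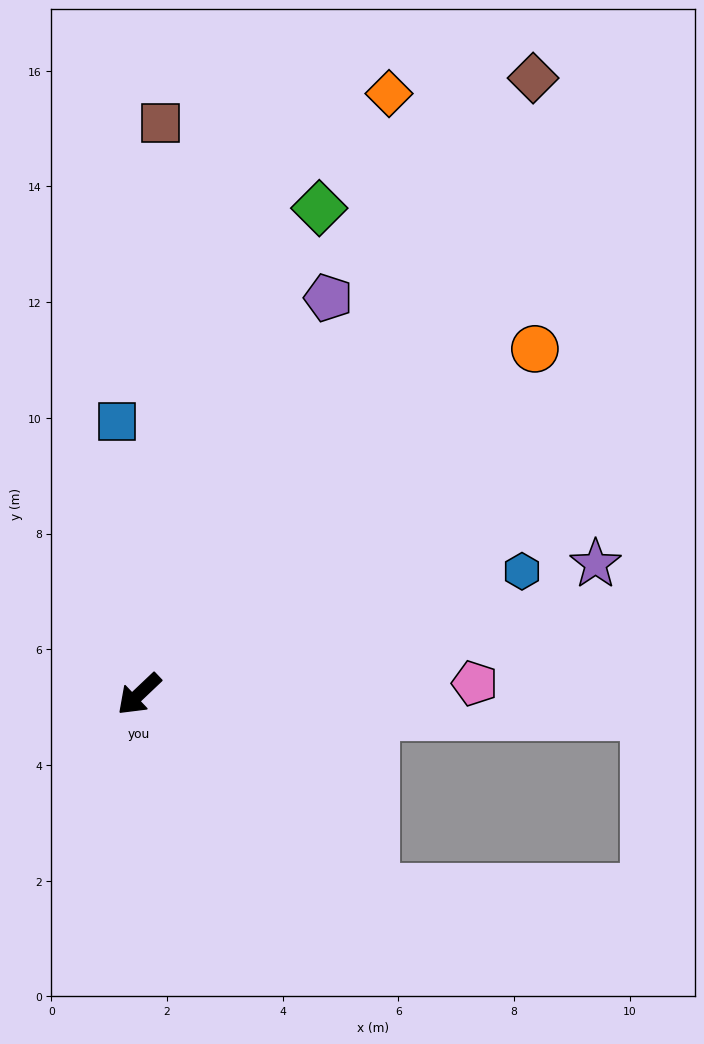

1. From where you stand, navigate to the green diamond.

turn right 154°, forward 9.0 m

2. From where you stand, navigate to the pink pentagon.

turn left 138°, forward 5.8 m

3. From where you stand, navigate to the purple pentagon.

turn right 159°, forward 7.6 m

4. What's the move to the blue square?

turn right 129°, forward 4.7 m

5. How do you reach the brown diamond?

turn right 166°, forward 12.6 m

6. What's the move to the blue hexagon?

turn left 154°, forward 7.0 m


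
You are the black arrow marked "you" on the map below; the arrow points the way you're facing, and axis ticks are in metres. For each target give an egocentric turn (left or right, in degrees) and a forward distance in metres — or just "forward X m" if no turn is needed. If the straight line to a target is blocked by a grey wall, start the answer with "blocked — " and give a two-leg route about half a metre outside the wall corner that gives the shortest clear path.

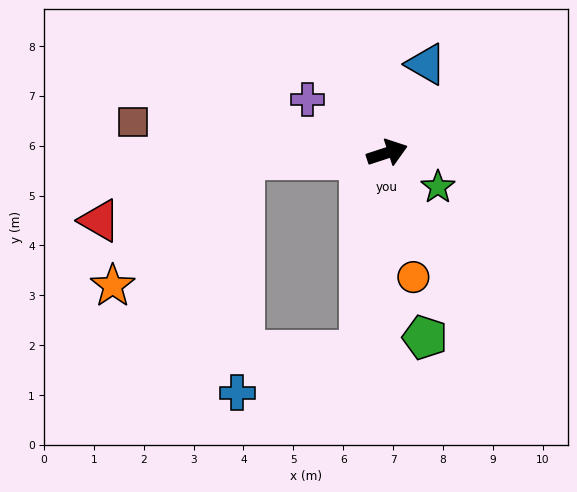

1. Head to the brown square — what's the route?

turn left 155°, forward 5.1 m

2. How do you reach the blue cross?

blocked — turn right 116°, forward 4.0 m, then turn right 64°, forward 2.6 m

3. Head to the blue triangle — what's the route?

turn left 48°, forward 1.9 m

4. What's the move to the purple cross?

turn left 128°, forward 1.9 m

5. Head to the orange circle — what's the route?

turn right 96°, forward 2.5 m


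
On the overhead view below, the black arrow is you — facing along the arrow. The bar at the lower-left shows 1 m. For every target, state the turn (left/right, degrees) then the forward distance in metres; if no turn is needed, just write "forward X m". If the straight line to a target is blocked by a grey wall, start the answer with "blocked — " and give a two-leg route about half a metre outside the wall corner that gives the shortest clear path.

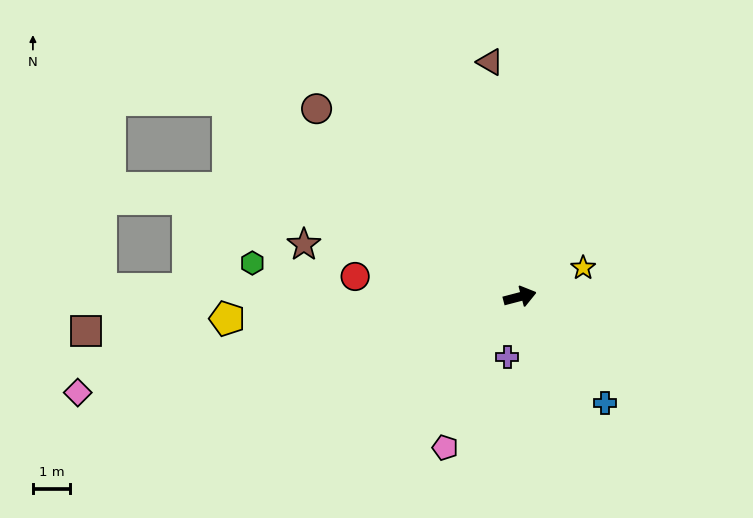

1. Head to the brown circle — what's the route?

turn left 123°, forward 7.4 m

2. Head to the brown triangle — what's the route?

turn left 83°, forward 6.4 m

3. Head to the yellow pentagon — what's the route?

turn left 170°, forward 7.9 m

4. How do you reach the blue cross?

turn right 66°, forward 3.7 m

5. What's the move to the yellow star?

turn left 10°, forward 1.9 m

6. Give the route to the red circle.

turn left 158°, forward 4.5 m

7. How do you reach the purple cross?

turn right 116°, forward 1.7 m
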